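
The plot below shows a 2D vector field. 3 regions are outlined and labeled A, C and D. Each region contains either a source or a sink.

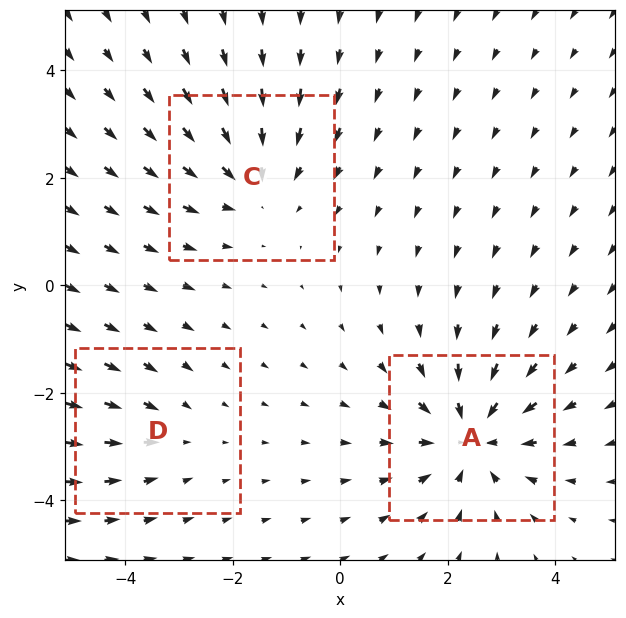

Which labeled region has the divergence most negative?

Divergence at each region's feature centre — A: about -4, C: about -3, D: about -2. Region A is most negative.

A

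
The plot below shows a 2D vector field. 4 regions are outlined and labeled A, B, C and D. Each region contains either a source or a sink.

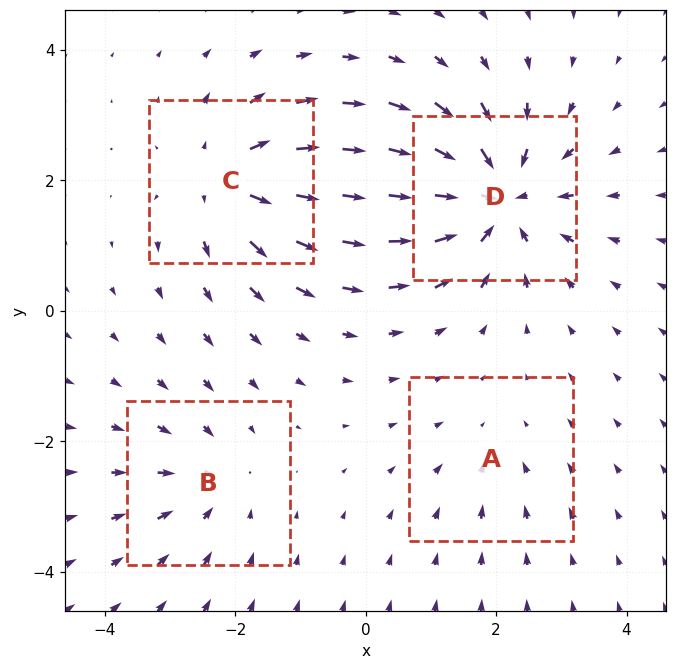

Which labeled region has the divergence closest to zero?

A

Divergence at each region's feature centre — A: about -2, B: about -4, C: about +5, D: about -7. Region A is closest to zero.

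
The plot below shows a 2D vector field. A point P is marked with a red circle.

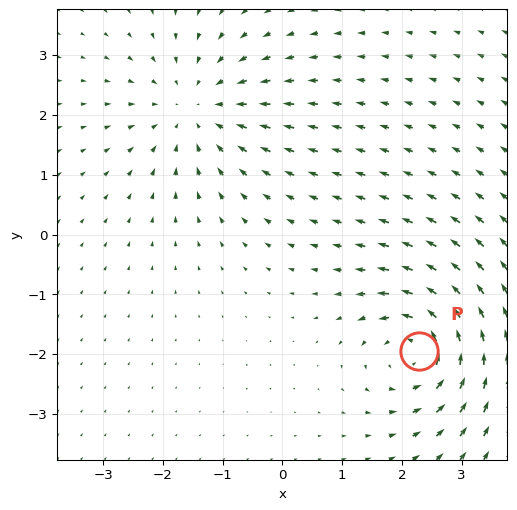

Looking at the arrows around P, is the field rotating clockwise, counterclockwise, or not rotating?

Near P at (2.3, -2.0) the arrows circulate counterclockwise. The curl (z-component) there is about +5; positive curl means counterclockwise rotation.

counterclockwise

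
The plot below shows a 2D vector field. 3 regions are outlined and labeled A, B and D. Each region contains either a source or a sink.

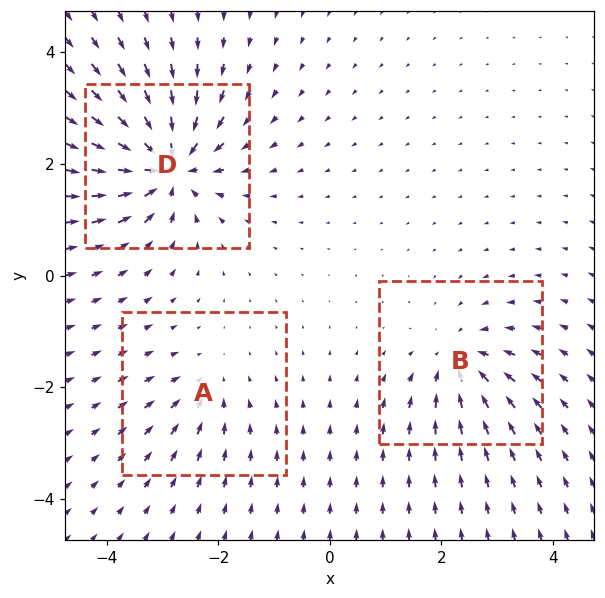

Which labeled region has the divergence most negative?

D

Divergence at each region's feature centre — A: about -2, B: about -4, D: about -6. Region D is most negative.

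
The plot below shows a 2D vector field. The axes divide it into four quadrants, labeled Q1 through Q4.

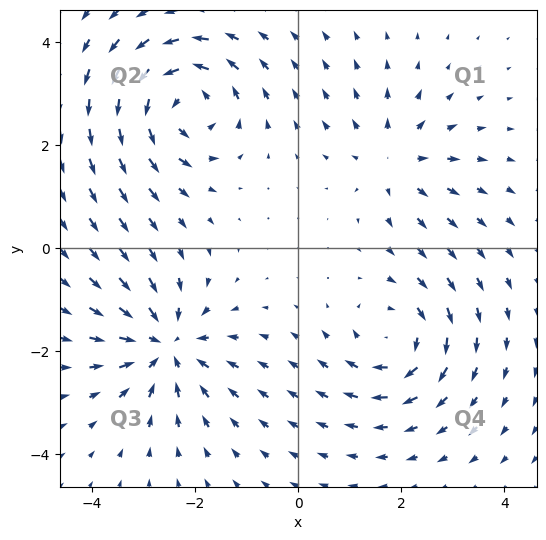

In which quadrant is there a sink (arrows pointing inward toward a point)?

The sink sits at approximately (-2.6, -1.9), which lies in quadrant Q3. The divergence there is about -5, negative as expected for a sink.

Q3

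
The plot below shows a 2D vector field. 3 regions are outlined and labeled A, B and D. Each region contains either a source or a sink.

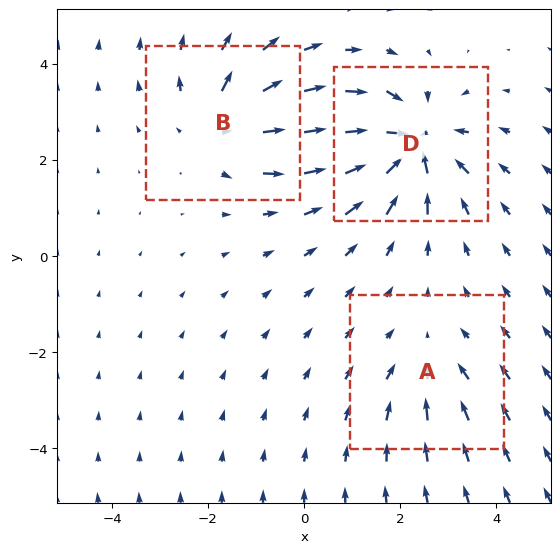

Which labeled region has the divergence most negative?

D

Divergence at each region's feature centre — A: about -2, B: about +4, D: about -6. Region D is most negative.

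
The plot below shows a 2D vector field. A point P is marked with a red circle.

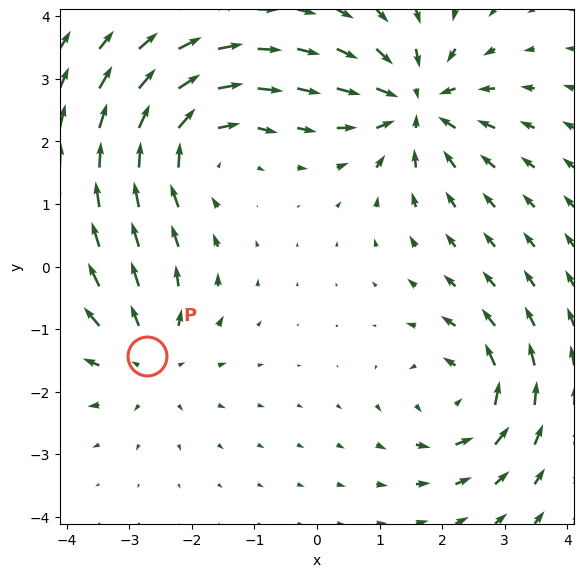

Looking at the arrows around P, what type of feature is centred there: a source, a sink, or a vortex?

source

At P (-2.7, -1.4) the arrows spread outward. Divergence about +4, curl ≈0 — positive divergence with near-zero curl is a source.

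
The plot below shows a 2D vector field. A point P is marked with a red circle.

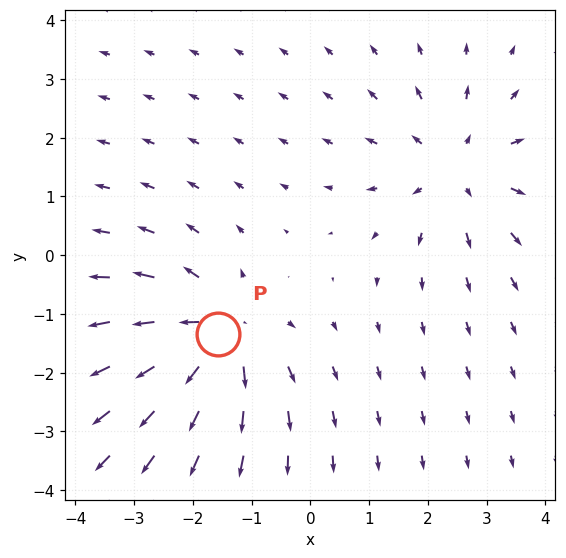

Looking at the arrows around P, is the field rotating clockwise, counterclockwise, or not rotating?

not rotating

Near P at (-1.6, -1.3) the arrows show no circulation. The curl there is ≈0.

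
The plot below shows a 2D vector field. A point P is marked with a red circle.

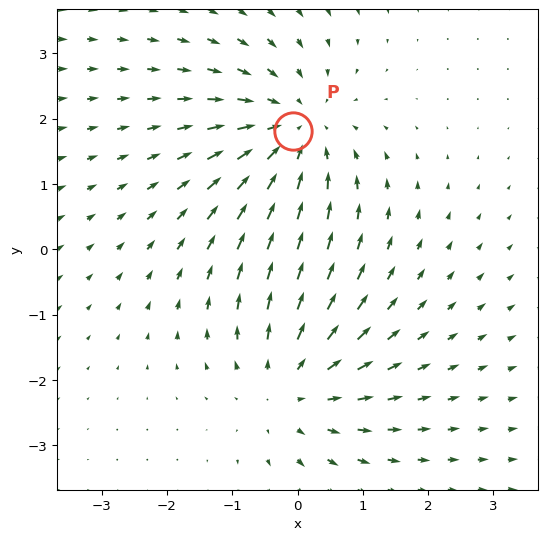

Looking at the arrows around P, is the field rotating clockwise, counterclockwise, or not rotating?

not rotating

Near P at (-0.1, 1.8) the arrows show no circulation. The curl there is ≈0.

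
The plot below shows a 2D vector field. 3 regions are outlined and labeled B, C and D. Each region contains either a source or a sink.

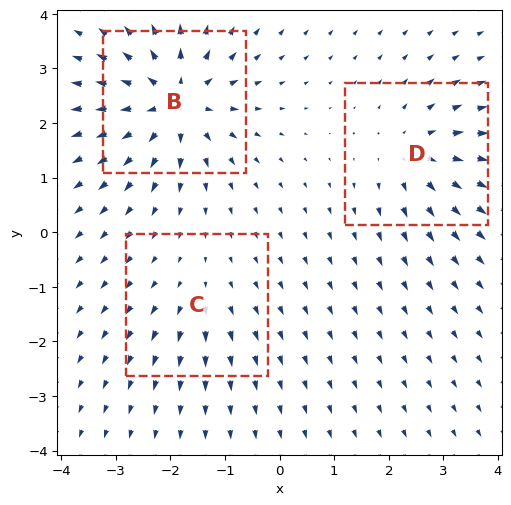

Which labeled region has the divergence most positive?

Divergence at each region's feature centre — B: about +6, C: about +2, D: about +4. Region B is most positive.

B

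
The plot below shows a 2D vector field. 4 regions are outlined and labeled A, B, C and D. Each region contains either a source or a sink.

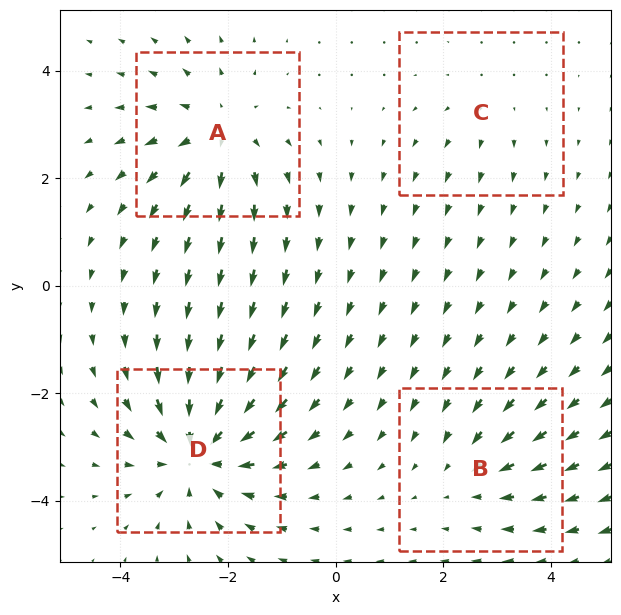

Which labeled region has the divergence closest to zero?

Divergence at each region's feature centre — A: about +5, B: about -3, C: about +2, D: about -6. Region C is closest to zero.

C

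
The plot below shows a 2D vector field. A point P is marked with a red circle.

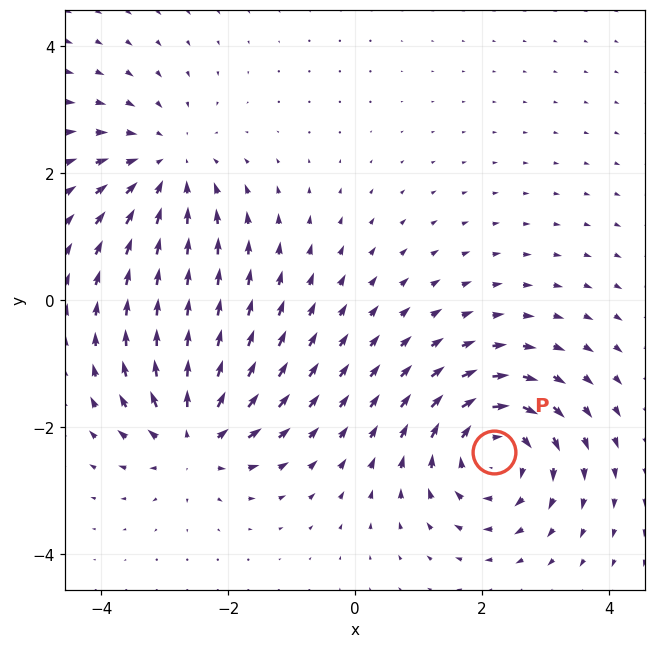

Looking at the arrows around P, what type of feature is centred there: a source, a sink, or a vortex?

vortex

At P (2.2, -2.4) the arrows circulate clockwise. Divergence ≈0, curl about -6 — near-zero divergence with nonzero curl is a vortex.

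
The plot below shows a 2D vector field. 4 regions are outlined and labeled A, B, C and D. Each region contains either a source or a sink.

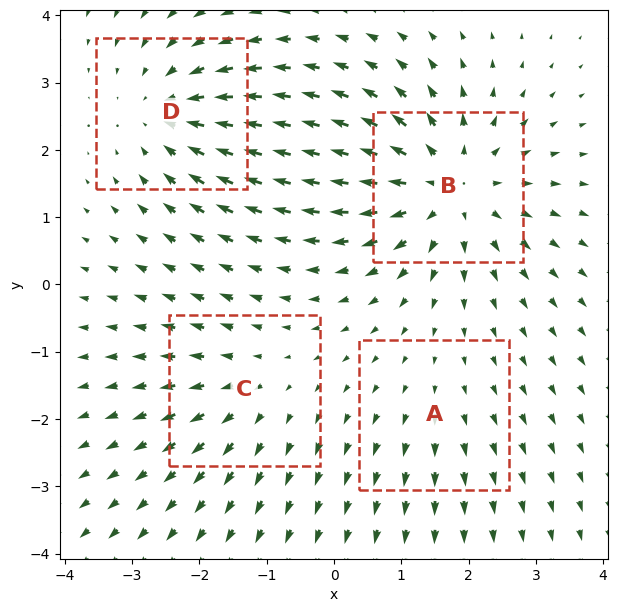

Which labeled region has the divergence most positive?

B

Divergence at each region's feature centre — A: about +2, B: about +6, C: about +3, D: about -4. Region B is most positive.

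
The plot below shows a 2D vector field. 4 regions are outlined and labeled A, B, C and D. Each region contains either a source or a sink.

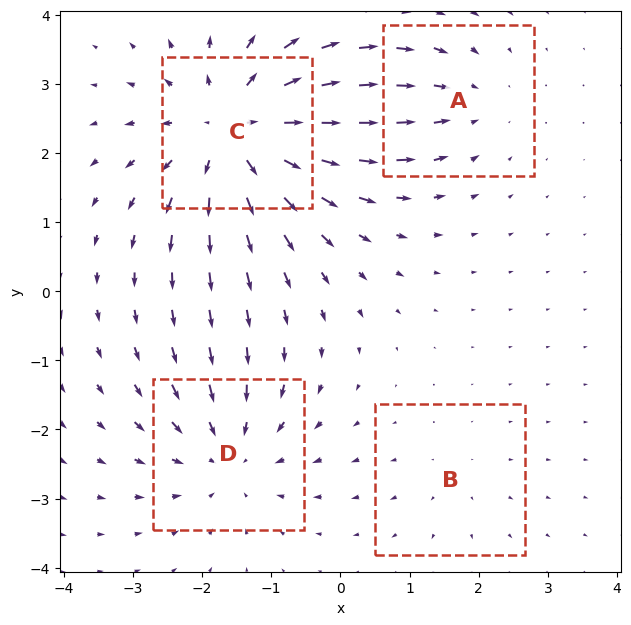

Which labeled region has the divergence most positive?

C

Divergence at each region's feature centre — A: about -3, B: about +2, C: about +6, D: about -4. Region C is most positive.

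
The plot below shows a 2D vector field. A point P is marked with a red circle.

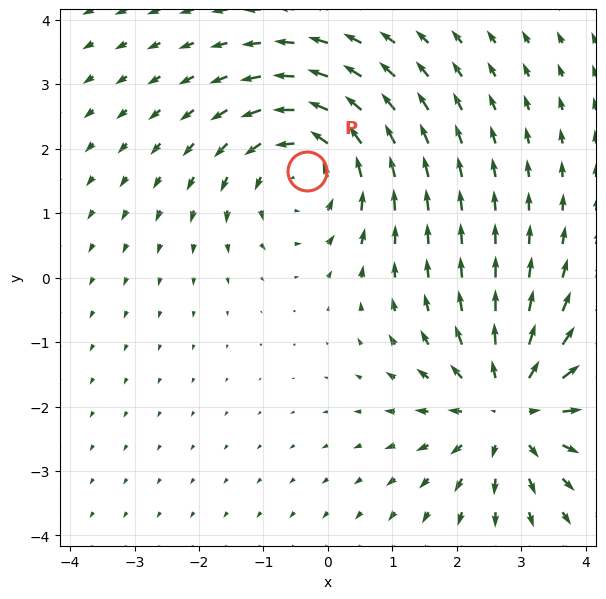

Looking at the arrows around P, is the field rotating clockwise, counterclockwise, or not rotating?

Near P at (-0.3, 1.6) the arrows circulate counterclockwise. The curl (z-component) there is about +4; positive curl means counterclockwise rotation.

counterclockwise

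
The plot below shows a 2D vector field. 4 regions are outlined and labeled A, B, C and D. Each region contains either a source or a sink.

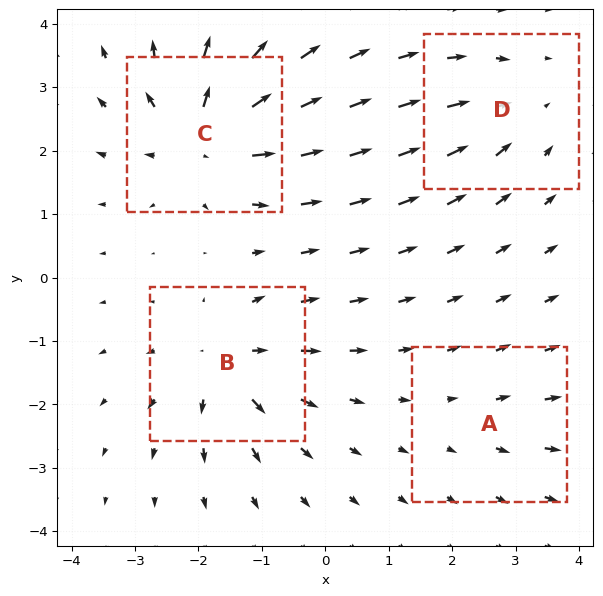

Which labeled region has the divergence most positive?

Divergence at each region's feature centre — A: about +2, B: about +6, C: about +8, D: about -4. Region C is most positive.

C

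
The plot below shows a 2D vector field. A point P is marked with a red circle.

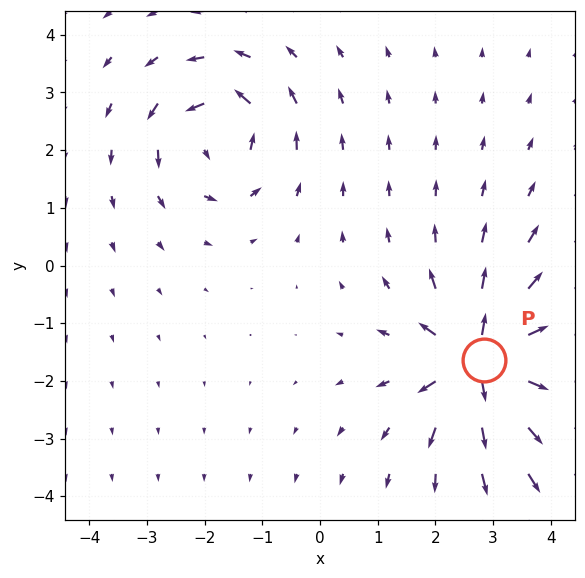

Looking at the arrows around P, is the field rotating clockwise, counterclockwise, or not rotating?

not rotating

Near P at (2.8, -1.6) the arrows show no circulation. The curl there is ≈0.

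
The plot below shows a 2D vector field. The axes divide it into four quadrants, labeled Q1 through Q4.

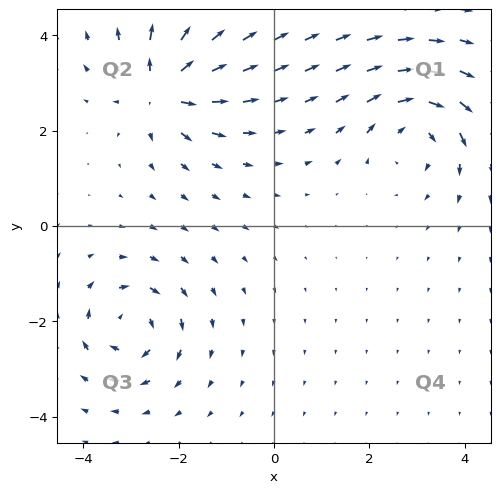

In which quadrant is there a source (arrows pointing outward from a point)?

Q2

The source sits at approximately (-2.3, 2.9), which lies in quadrant Q2. The divergence there is about +7, positive as expected for a source.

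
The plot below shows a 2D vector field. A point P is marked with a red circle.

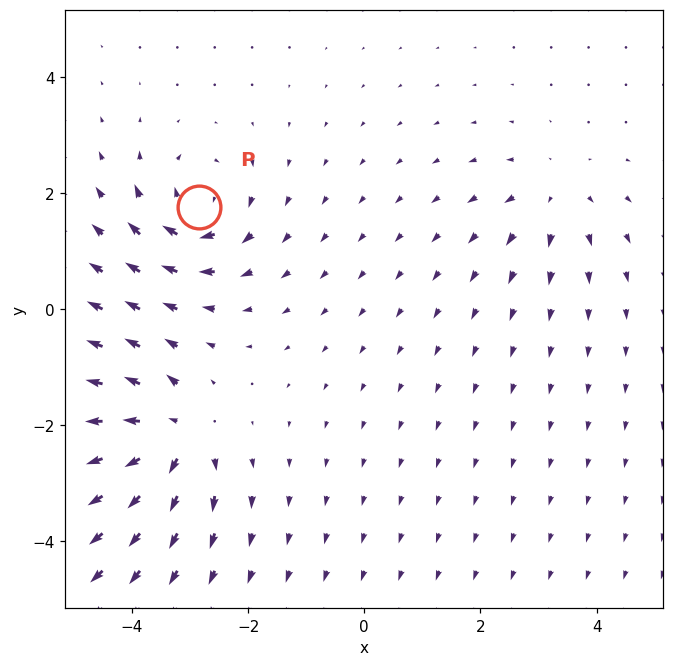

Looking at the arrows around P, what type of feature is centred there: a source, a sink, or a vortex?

At P (-2.9, 1.8) the arrows circulate clockwise. Divergence ≈0, curl about -6 — near-zero divergence with nonzero curl is a vortex.

vortex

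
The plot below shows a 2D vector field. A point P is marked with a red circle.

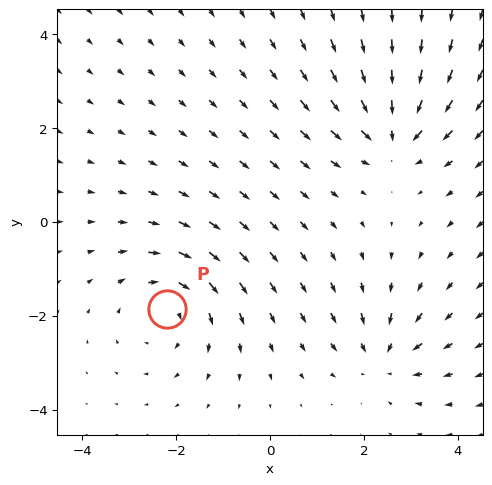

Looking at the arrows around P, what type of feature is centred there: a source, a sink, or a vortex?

At P (-2.2, -1.9) the arrows circulate clockwise. Divergence ≈0, curl about -4 — near-zero divergence with nonzero curl is a vortex.

vortex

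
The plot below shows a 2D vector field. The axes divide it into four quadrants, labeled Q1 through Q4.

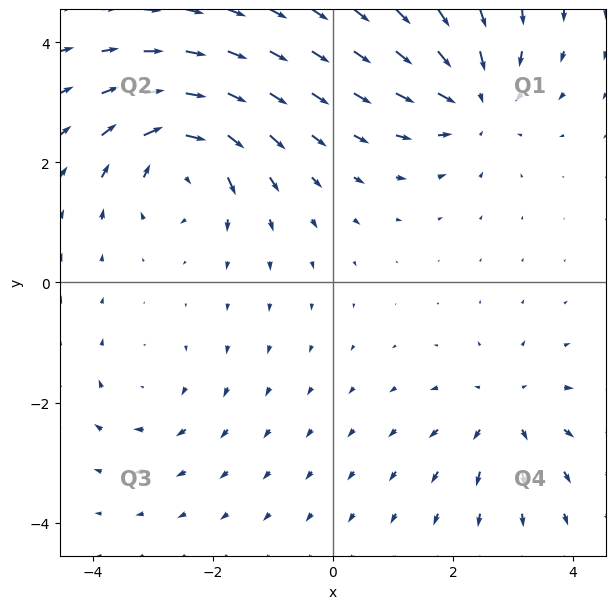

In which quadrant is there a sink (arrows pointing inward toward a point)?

The sink sits at approximately (2.3, 3.0), which lies in quadrant Q1. The divergence there is about -5, negative as expected for a sink.

Q1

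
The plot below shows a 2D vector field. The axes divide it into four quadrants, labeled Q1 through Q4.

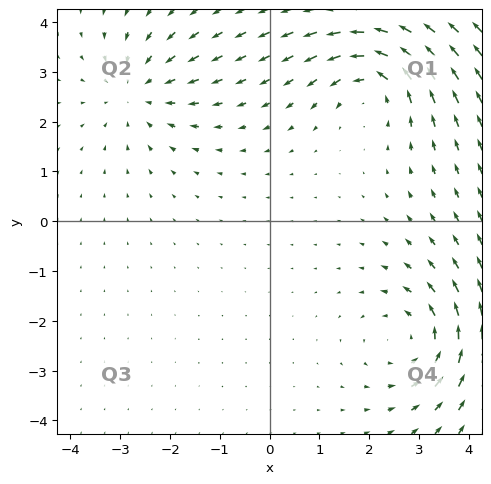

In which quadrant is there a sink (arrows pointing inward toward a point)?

Q2

The sink sits at approximately (-2.6, 2.6), which lies in quadrant Q2. The divergence there is about -3, negative as expected for a sink.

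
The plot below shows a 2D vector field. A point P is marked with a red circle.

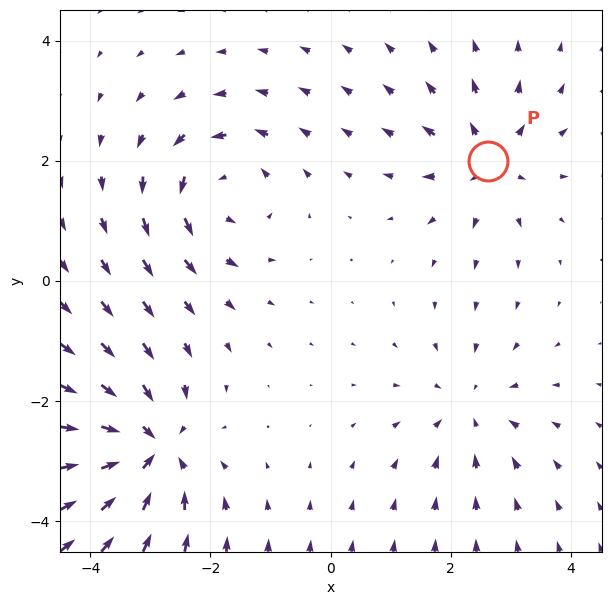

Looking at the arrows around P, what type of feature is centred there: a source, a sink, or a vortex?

source

At P (2.6, 2.0) the arrows spread outward. Divergence about +4, curl ≈0 — positive divergence with near-zero curl is a source.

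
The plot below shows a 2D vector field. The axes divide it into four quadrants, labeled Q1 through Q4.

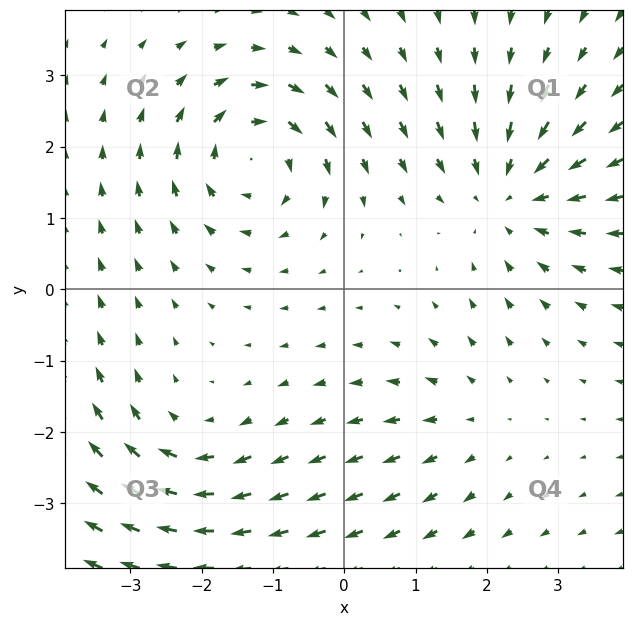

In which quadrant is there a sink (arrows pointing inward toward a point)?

Q1

The sink sits at approximately (2.3, 1.3), which lies in quadrant Q1. The divergence there is about -4, negative as expected for a sink.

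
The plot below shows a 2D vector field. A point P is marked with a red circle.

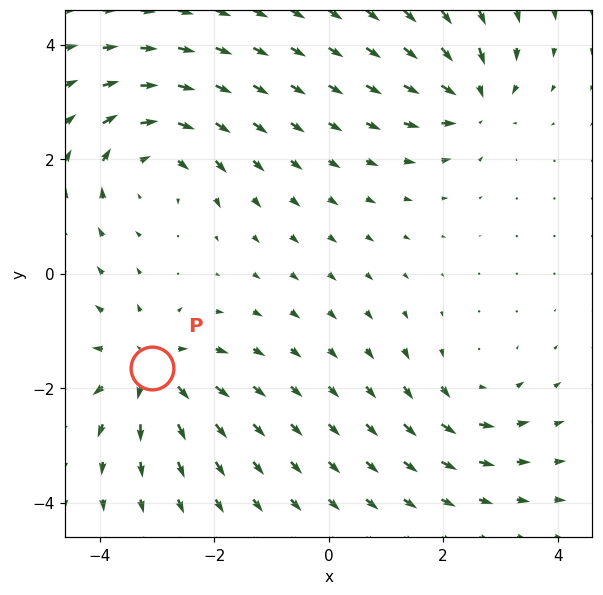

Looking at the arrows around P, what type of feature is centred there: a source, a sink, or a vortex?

At P (-3.1, -1.7) the arrows spread outward. Divergence about +5, curl ≈0 — positive divergence with near-zero curl is a source.

source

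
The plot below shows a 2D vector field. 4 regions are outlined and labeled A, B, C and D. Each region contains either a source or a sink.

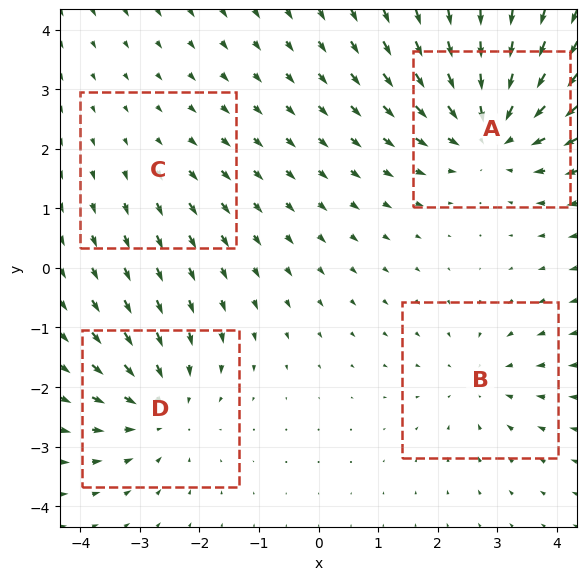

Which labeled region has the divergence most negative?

Divergence at each region's feature centre — A: about -6, B: about -3, C: about +2, D: about -4. Region A is most negative.

A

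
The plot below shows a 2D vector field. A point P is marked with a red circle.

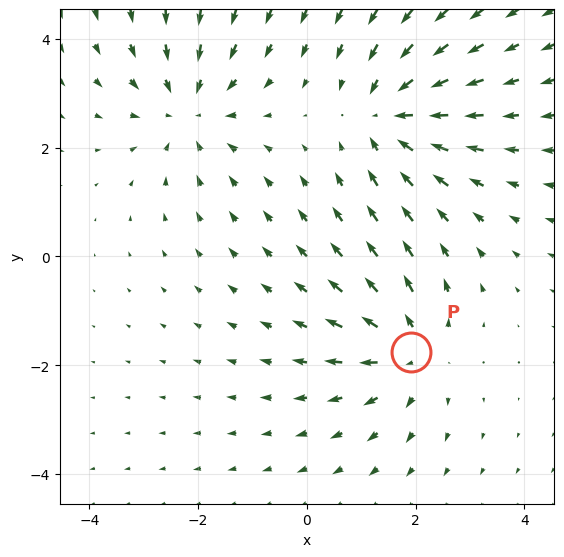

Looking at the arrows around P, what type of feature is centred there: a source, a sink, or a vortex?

At P (1.9, -1.7) the arrows spread outward. Divergence about +4, curl ≈0 — positive divergence with near-zero curl is a source.

source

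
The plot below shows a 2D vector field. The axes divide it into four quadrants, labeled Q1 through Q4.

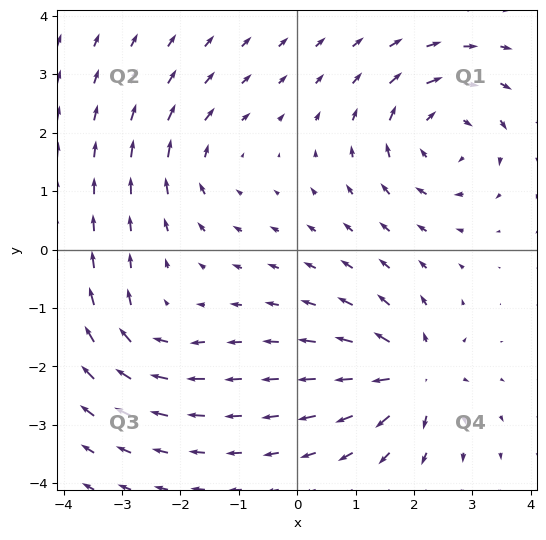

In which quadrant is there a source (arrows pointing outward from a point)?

Q4

The source sits at approximately (2.0, -2.1), which lies in quadrant Q4. The divergence there is about +7, positive as expected for a source.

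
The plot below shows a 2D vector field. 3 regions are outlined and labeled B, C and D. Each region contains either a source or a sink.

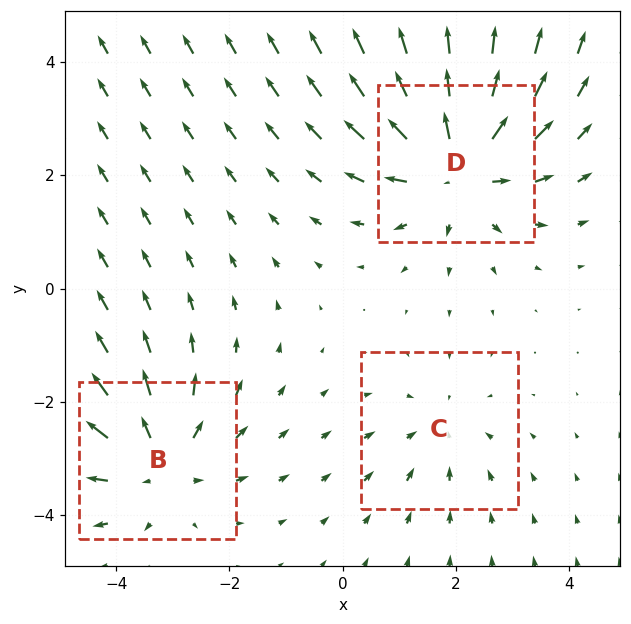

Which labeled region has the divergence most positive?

D

Divergence at each region's feature centre — B: about +4, C: about -2, D: about +5. Region D is most positive.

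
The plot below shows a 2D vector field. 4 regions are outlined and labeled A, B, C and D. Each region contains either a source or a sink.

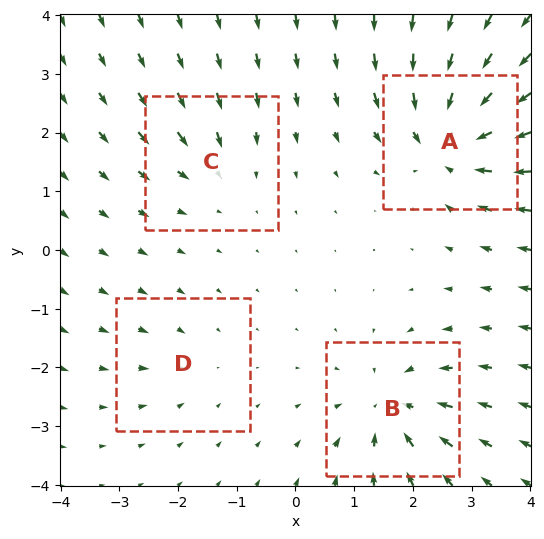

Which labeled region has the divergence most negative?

A

Divergence at each region's feature centre — A: about -8, B: about -6, C: about -4, D: about -3. Region A is most negative.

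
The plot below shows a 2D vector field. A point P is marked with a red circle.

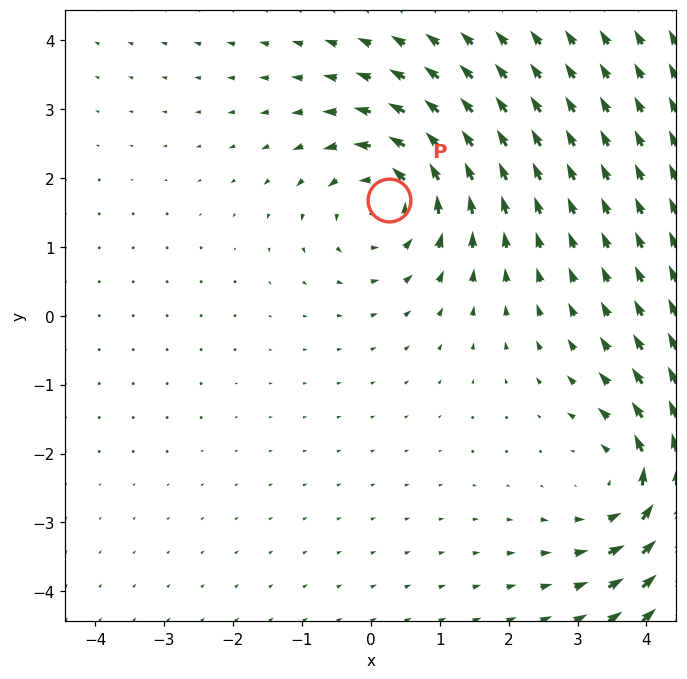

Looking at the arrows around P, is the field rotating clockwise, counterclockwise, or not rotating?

counterclockwise

Near P at (0.3, 1.7) the arrows circulate counterclockwise. The curl (z-component) there is about +4; positive curl means counterclockwise rotation.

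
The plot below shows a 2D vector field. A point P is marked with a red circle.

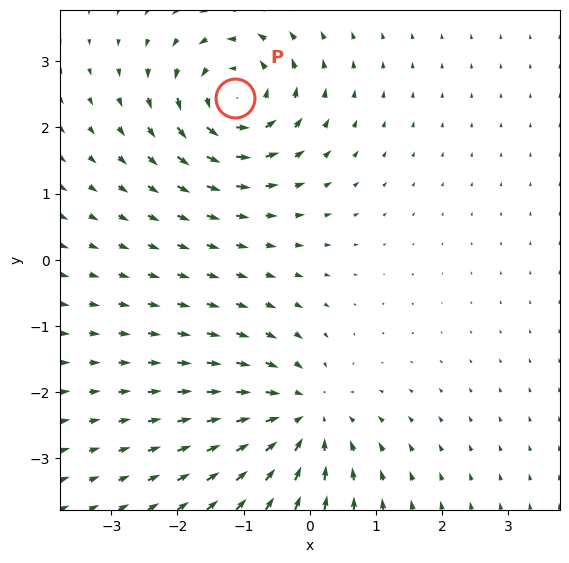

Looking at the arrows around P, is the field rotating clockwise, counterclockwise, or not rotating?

Near P at (-1.1, 2.5) the arrows circulate counterclockwise. The curl (z-component) there is about +4; positive curl means counterclockwise rotation.

counterclockwise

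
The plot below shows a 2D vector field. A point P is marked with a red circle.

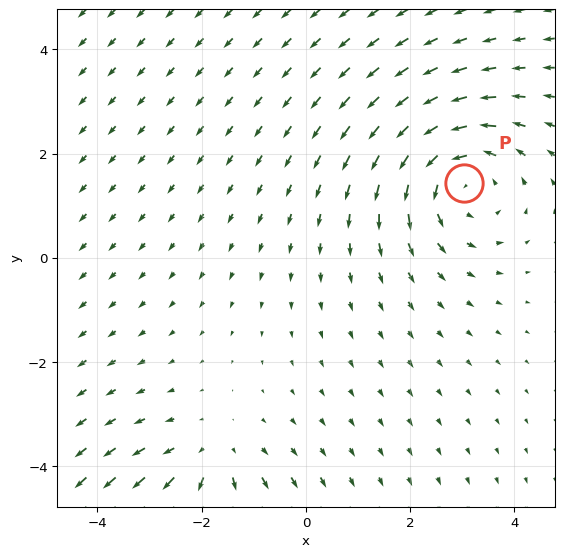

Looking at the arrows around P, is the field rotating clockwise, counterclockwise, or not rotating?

counterclockwise

Near P at (3.0, 1.4) the arrows circulate counterclockwise. The curl (z-component) there is about +3; positive curl means counterclockwise rotation.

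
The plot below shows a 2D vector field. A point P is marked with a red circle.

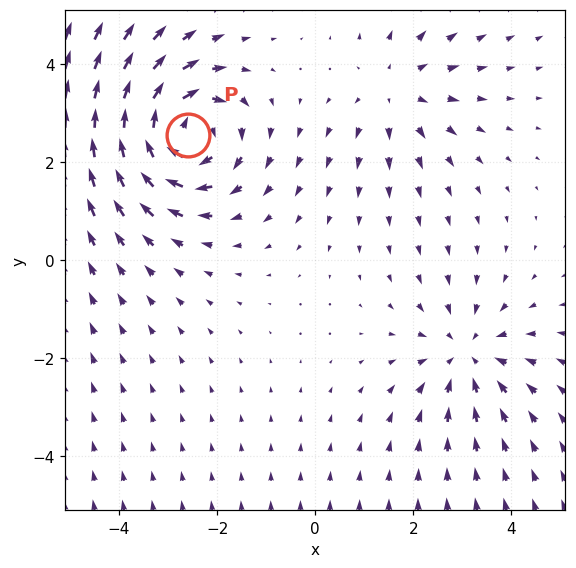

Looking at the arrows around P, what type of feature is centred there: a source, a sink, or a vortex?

At P (-2.6, 2.6) the arrows circulate clockwise. Divergence ≈0, curl about -5 — near-zero divergence with nonzero curl is a vortex.

vortex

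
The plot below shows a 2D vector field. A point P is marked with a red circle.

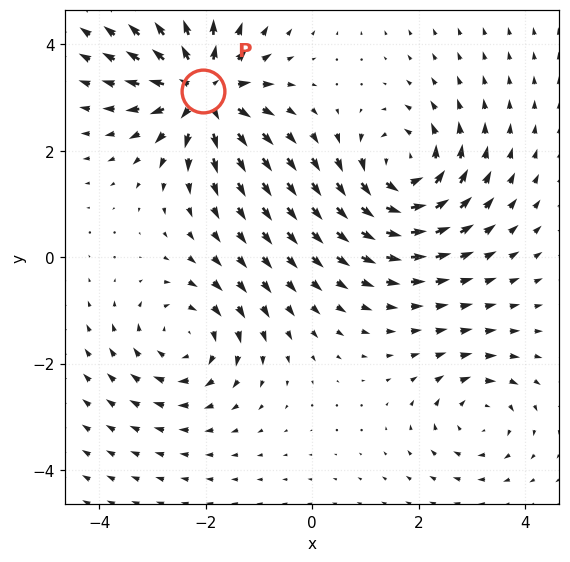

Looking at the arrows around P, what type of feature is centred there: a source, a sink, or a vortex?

source

At P (-2.1, 3.1) the arrows spread outward. Divergence about +7, curl ≈0 — positive divergence with near-zero curl is a source.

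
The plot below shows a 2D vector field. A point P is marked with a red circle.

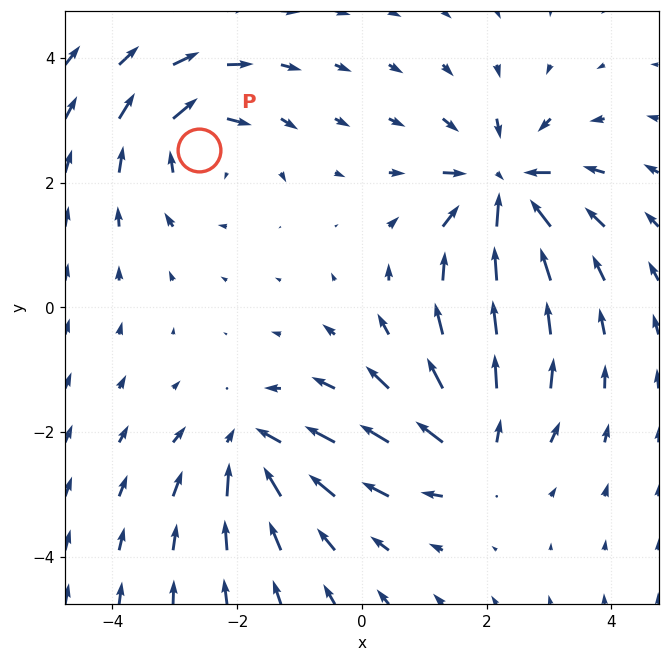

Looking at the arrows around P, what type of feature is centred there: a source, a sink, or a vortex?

At P (-2.6, 2.5) the arrows circulate clockwise. Divergence ≈0, curl about -5 — near-zero divergence with nonzero curl is a vortex.

vortex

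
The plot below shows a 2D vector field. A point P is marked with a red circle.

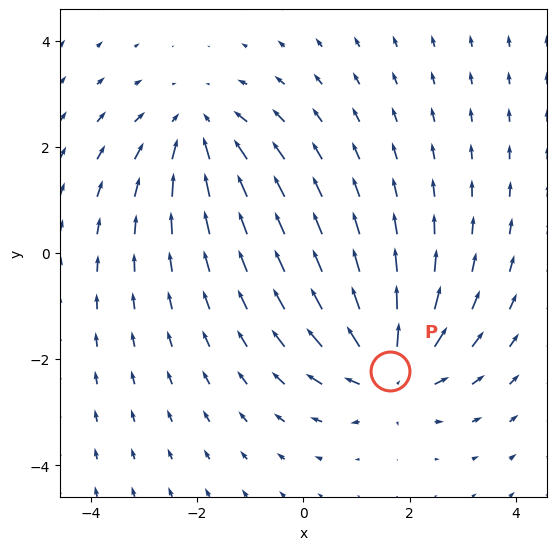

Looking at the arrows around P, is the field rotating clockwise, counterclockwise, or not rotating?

not rotating

Near P at (1.6, -2.2) the arrows show no circulation. The curl there is ≈0.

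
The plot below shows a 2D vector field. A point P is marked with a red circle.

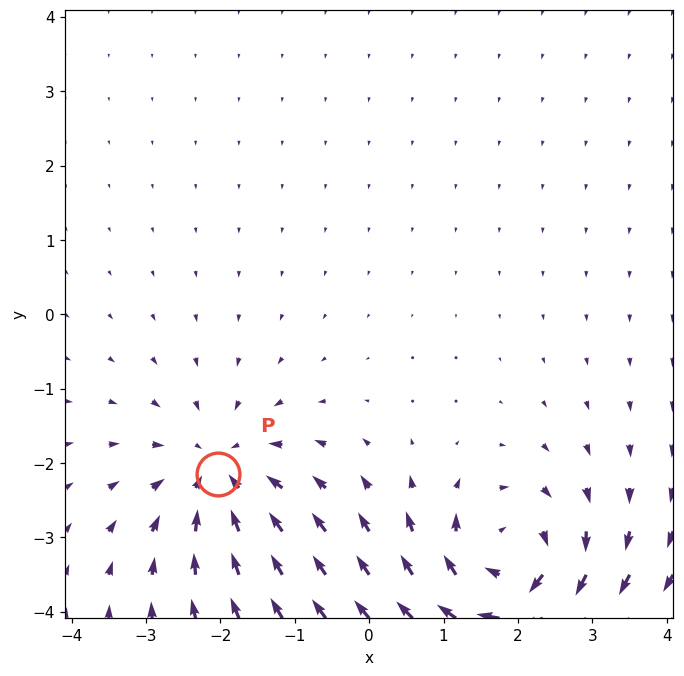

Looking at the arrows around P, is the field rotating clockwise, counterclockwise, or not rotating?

not rotating

Near P at (-2.0, -2.1) the arrows show no circulation. The curl there is ≈0.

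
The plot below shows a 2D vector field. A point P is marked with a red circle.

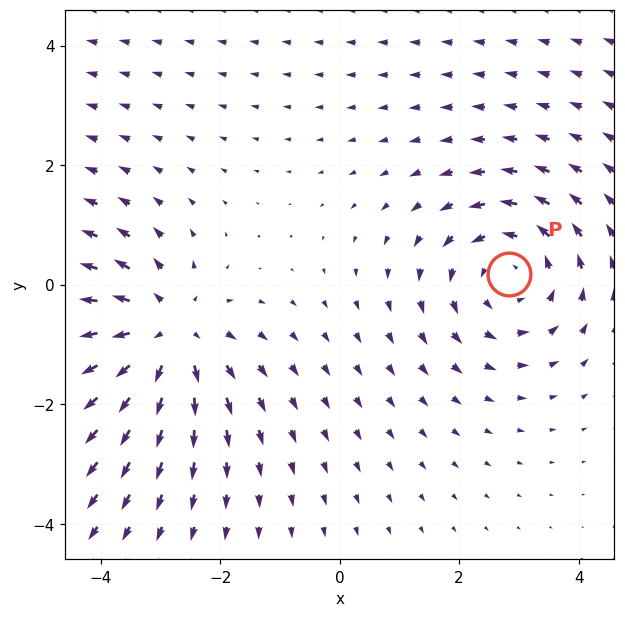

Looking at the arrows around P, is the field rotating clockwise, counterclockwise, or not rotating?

counterclockwise

Near P at (2.8, 0.2) the arrows circulate counterclockwise. The curl (z-component) there is about +3; positive curl means counterclockwise rotation.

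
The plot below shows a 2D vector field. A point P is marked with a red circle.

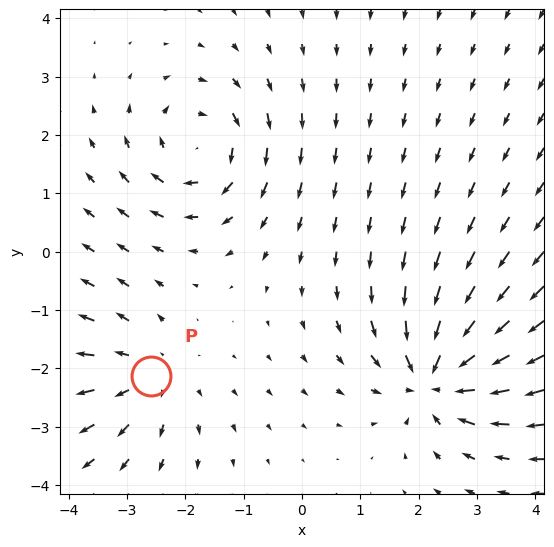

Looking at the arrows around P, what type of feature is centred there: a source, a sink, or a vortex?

source

At P (-2.6, -2.1) the arrows spread outward. Divergence about +3, curl ≈0 — positive divergence with near-zero curl is a source.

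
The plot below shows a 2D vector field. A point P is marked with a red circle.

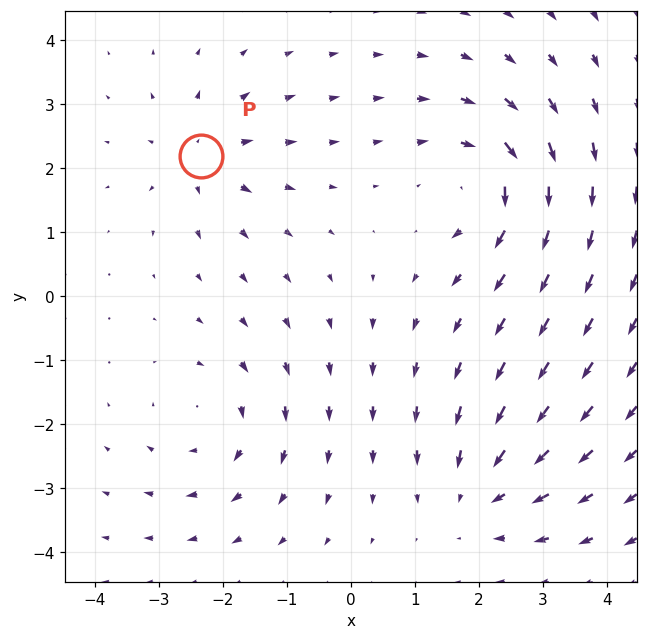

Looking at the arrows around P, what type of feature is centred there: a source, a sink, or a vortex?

source

At P (-2.3, 2.2) the arrows spread outward. Divergence about +4, curl ≈0 — positive divergence with near-zero curl is a source.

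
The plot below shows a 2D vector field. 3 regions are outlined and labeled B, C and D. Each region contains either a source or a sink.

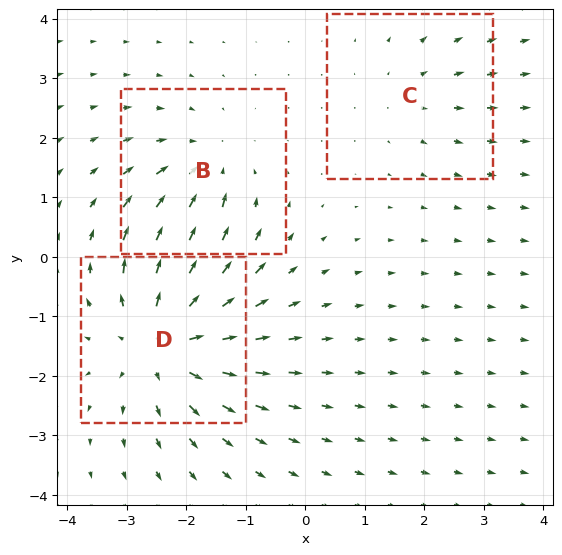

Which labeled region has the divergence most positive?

D

Divergence at each region's feature centre — B: about -3, C: about +2, D: about +4. Region D is most positive.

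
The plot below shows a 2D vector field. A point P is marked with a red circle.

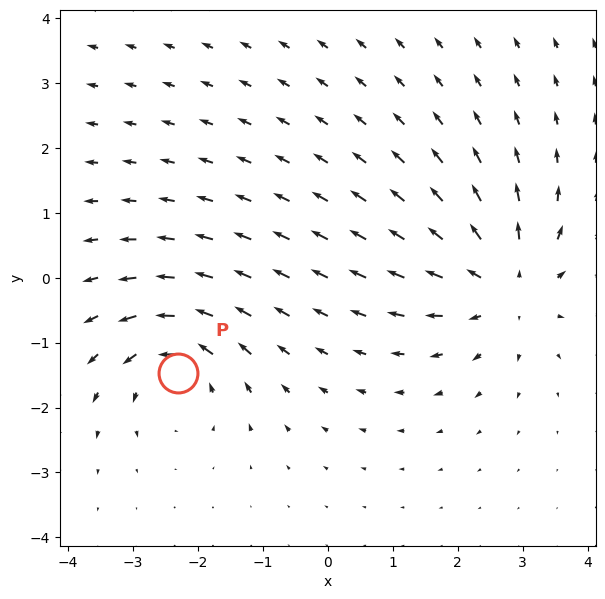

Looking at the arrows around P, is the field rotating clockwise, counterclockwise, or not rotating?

Near P at (-2.3, -1.5) the arrows circulate counterclockwise. The curl (z-component) there is about +5; positive curl means counterclockwise rotation.

counterclockwise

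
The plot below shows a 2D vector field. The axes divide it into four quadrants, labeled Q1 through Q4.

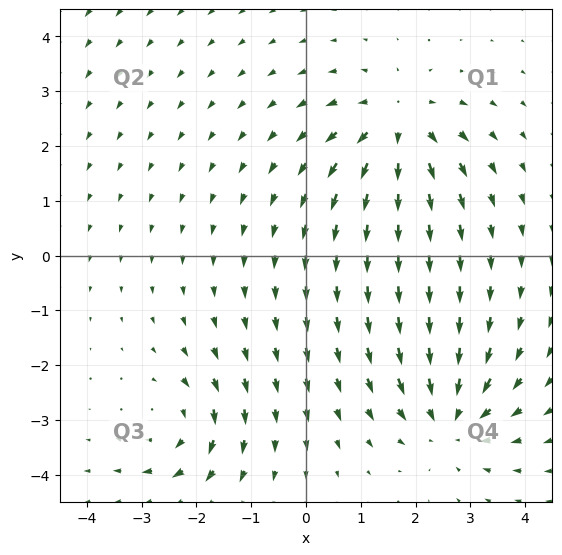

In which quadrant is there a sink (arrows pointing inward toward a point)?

The sink sits at approximately (2.7, -3.0), which lies in quadrant Q4. The divergence there is about -4, negative as expected for a sink.

Q4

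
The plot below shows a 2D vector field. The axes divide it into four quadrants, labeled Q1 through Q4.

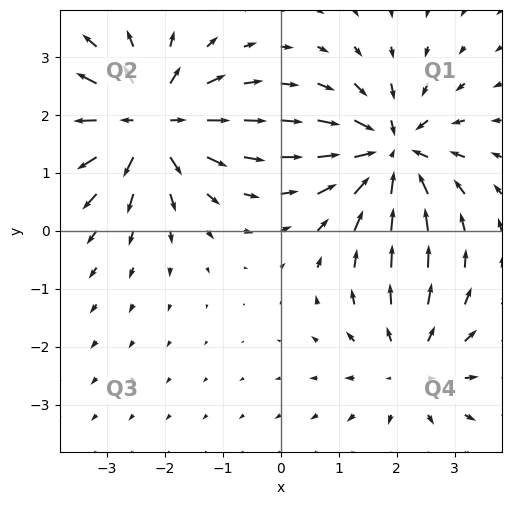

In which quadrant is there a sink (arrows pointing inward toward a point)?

Q1

The sink sits at approximately (1.9, 1.4), which lies in quadrant Q1. The divergence there is about -5, negative as expected for a sink.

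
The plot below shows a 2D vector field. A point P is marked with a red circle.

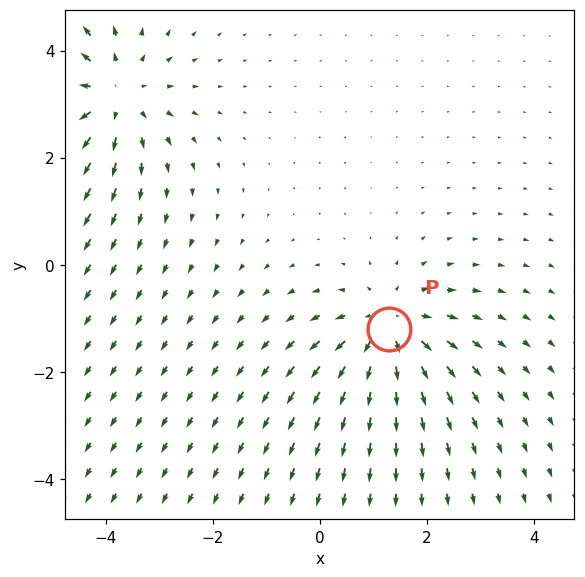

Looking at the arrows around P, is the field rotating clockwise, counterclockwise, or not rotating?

not rotating

Near P at (1.3, -1.2) the arrows show no circulation. The curl there is ≈0.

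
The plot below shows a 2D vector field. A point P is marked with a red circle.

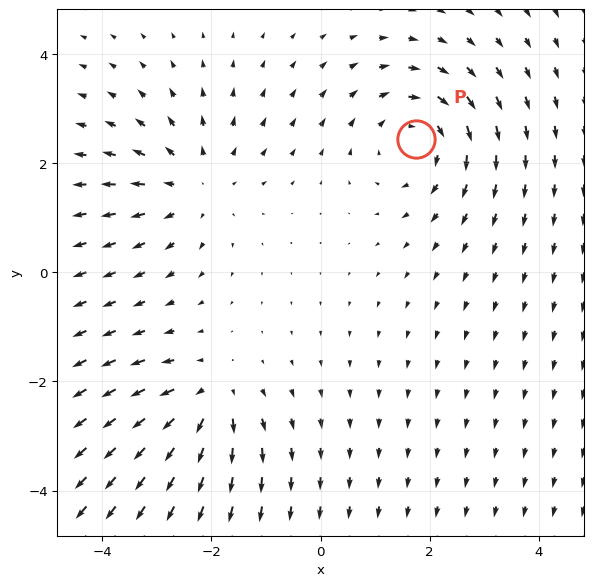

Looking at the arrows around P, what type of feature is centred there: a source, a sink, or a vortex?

vortex

At P (1.8, 2.4) the arrows circulate clockwise. Divergence ≈0, curl about -3 — near-zero divergence with nonzero curl is a vortex.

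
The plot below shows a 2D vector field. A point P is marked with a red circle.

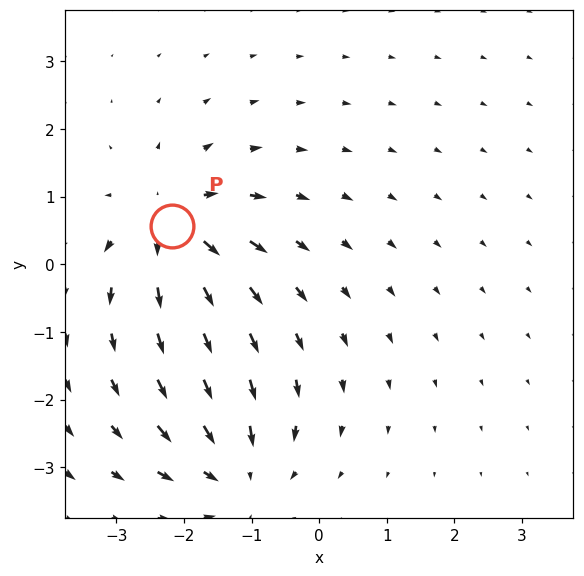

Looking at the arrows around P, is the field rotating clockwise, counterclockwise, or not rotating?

Near P at (-2.2, 0.6) the arrows show no circulation. The curl there is ≈0.

not rotating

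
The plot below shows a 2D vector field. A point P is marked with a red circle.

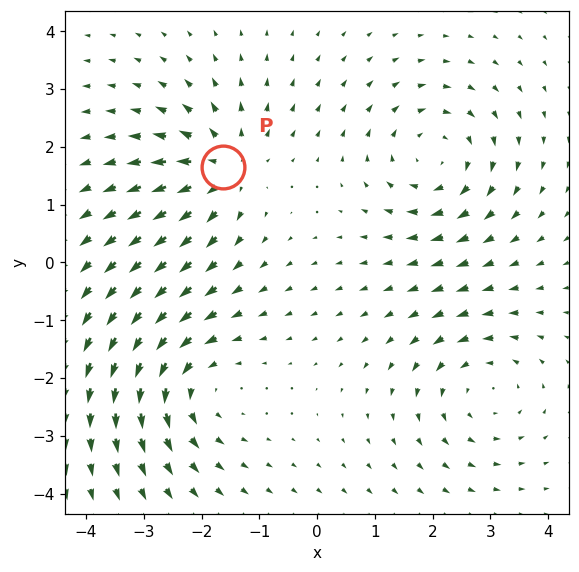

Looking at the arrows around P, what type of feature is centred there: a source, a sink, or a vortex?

At P (-1.6, 1.6) the arrows spread outward. Divergence about +5, curl ≈0 — positive divergence with near-zero curl is a source.

source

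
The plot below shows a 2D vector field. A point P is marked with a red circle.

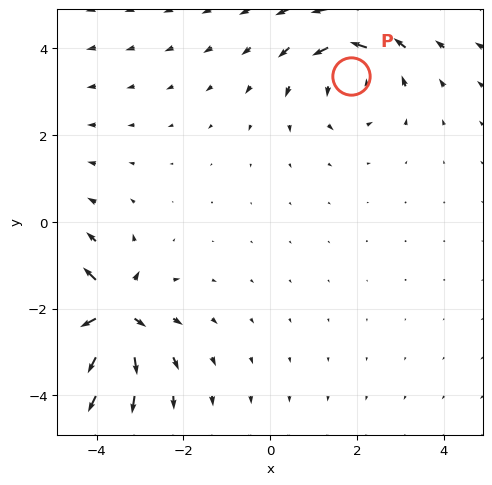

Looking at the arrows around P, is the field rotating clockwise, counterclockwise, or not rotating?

Near P at (1.9, 3.4) the arrows circulate counterclockwise. The curl (z-component) there is about +3; positive curl means counterclockwise rotation.

counterclockwise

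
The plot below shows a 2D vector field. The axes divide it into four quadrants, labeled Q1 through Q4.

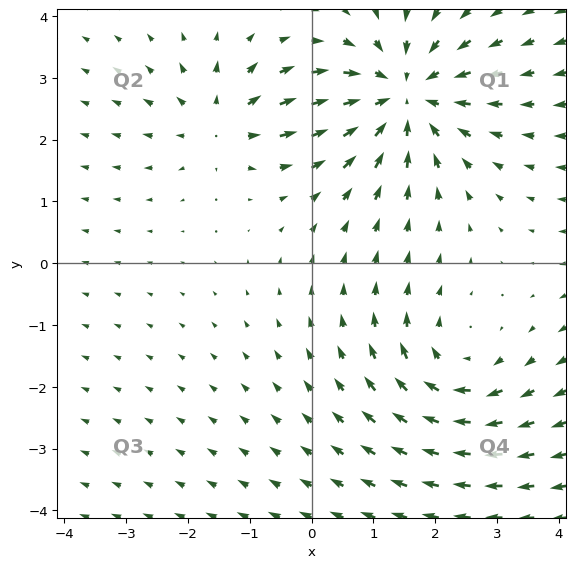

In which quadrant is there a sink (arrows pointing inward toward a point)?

Q1

The sink sits at approximately (1.5, 2.7), which lies in quadrant Q1. The divergence there is about -4, negative as expected for a sink.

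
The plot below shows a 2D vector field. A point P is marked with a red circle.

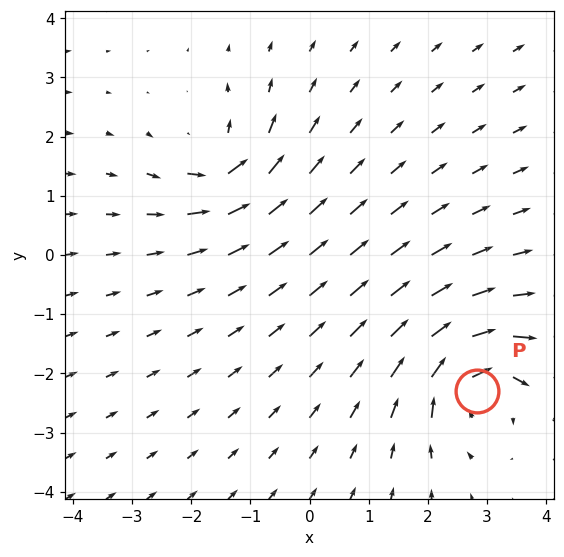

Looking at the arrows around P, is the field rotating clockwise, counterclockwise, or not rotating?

Near P at (2.8, -2.3) the arrows circulate clockwise. The curl (z-component) there is about -5; negative curl means clockwise rotation.

clockwise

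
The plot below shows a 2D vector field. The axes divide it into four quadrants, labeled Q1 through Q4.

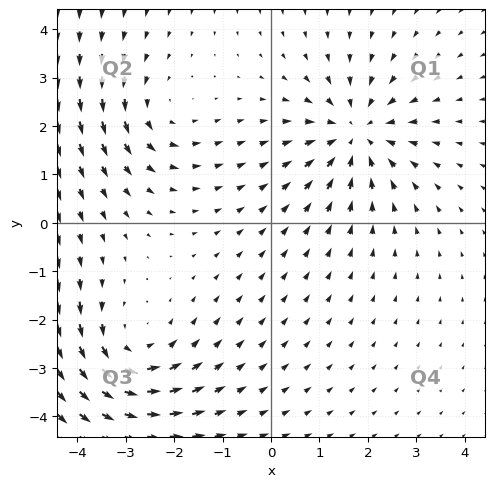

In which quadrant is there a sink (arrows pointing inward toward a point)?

Q1

The sink sits at approximately (1.8, 1.8), which lies in quadrant Q1. The divergence there is about -4, negative as expected for a sink.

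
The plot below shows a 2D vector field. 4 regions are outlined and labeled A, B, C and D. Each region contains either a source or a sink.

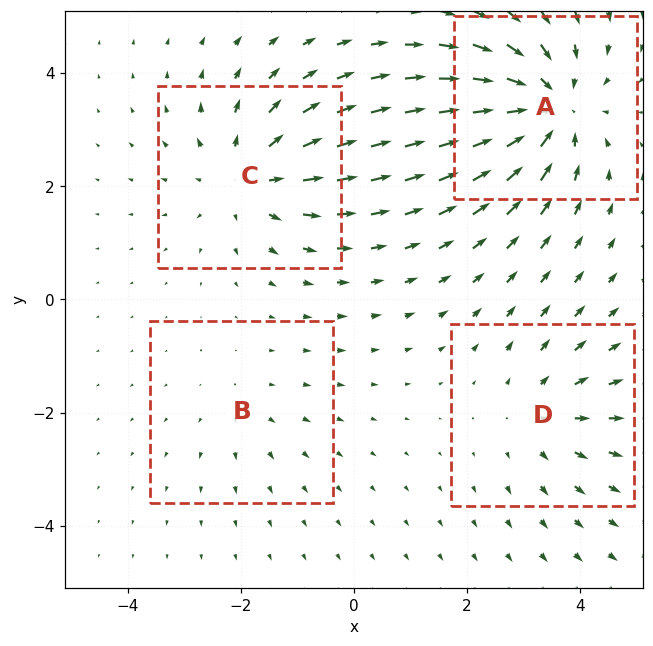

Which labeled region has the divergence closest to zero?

Divergence at each region's feature centre — A: about -6, B: about +2, C: about +4, D: about +3. Region B is closest to zero.

B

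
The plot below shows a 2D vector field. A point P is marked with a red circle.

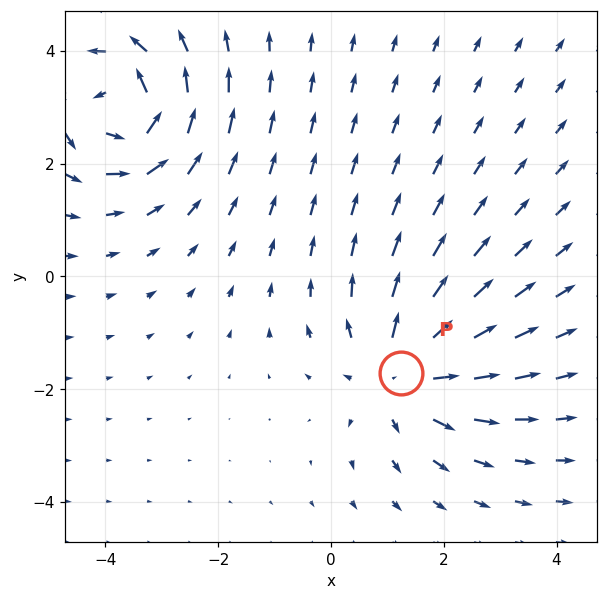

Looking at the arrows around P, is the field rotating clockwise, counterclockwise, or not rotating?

not rotating

Near P at (1.2, -1.7) the arrows show no circulation. The curl there is ≈0.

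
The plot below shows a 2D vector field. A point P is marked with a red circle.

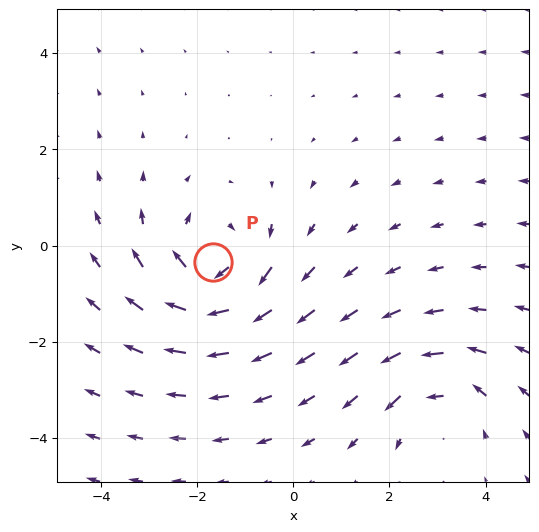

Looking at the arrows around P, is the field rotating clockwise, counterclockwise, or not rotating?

clockwise

Near P at (-1.7, -0.3) the arrows circulate clockwise. The curl (z-component) there is about -5; negative curl means clockwise rotation.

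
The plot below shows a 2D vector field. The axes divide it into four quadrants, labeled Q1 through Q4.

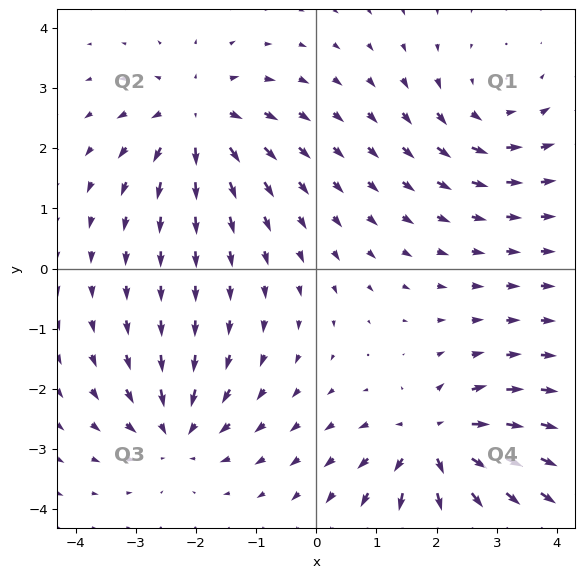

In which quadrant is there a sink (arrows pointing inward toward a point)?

Q3

The sink sits at approximately (-2.3, -2.7), which lies in quadrant Q3. The divergence there is about -5, negative as expected for a sink.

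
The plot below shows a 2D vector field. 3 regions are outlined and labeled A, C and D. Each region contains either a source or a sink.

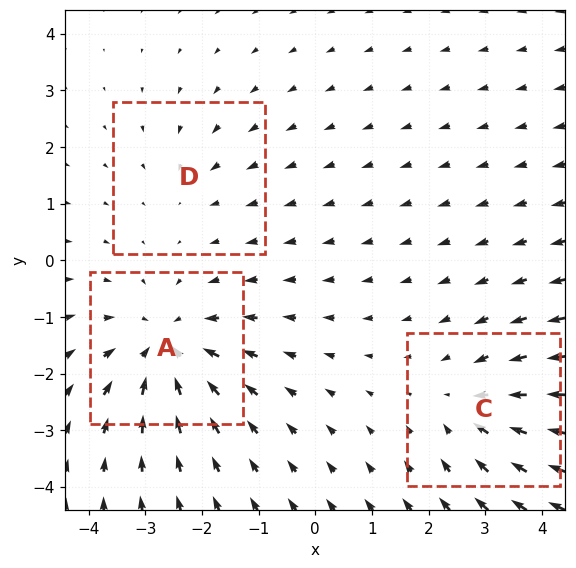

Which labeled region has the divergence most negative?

Divergence at each region's feature centre — A: about -4, C: about -3, D: about -2. Region A is most negative.

A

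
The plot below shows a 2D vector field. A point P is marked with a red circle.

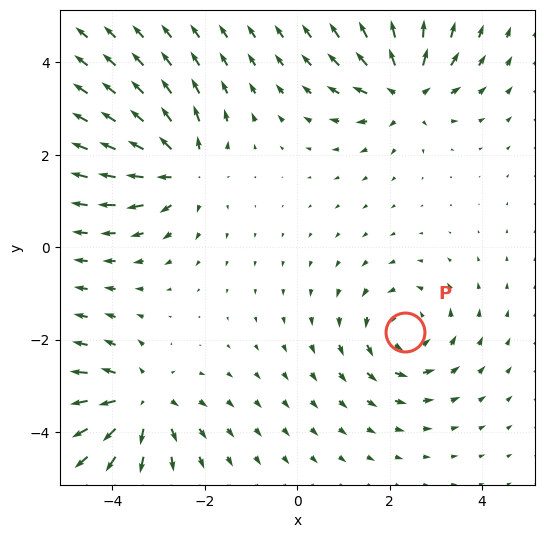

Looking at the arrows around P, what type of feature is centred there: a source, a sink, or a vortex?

At P (2.3, -1.8) the arrows circulate counterclockwise. Divergence ≈0, curl about +4 — near-zero divergence with nonzero curl is a vortex.

vortex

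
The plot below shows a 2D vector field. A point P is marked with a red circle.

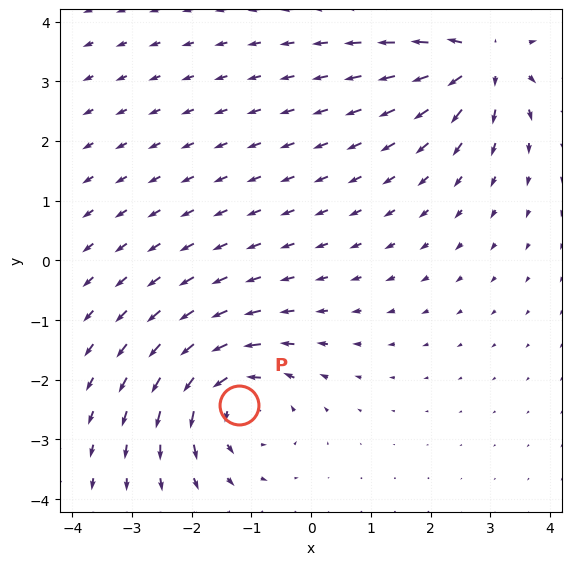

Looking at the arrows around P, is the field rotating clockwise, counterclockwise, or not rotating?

Near P at (-1.2, -2.4) the arrows circulate counterclockwise. The curl (z-component) there is about +5; positive curl means counterclockwise rotation.

counterclockwise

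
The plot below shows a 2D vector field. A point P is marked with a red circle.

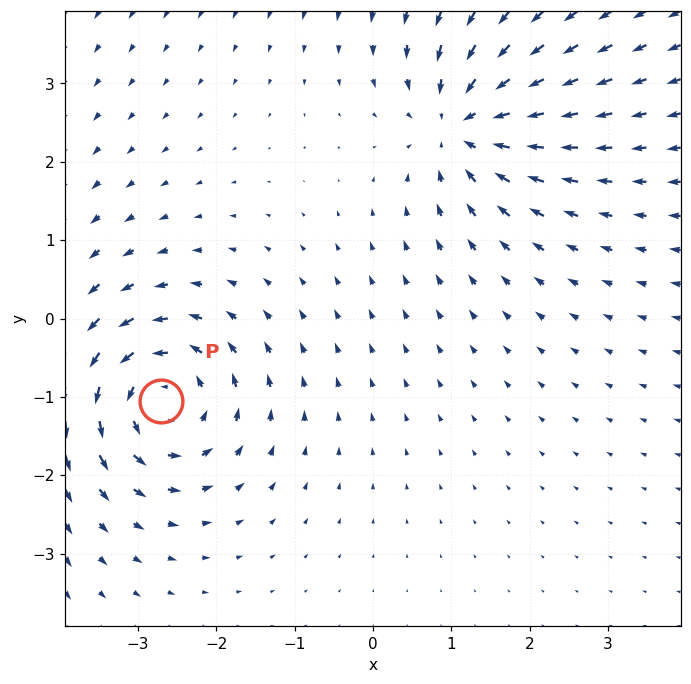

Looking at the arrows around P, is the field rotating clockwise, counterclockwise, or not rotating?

counterclockwise

Near P at (-2.7, -1.0) the arrows circulate counterclockwise. The curl (z-component) there is about +6; positive curl means counterclockwise rotation.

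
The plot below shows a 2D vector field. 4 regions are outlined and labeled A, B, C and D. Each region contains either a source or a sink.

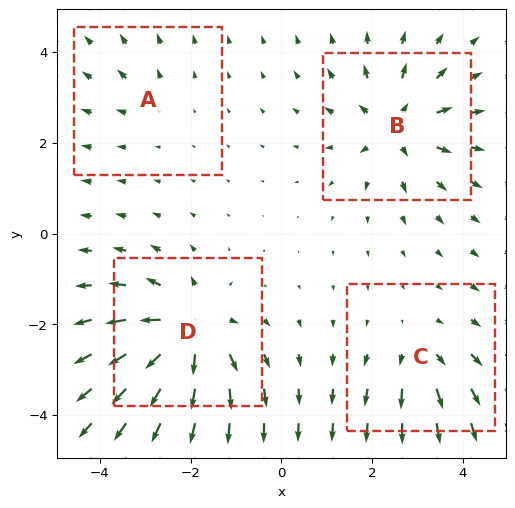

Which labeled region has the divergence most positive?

D

Divergence at each region's feature centre — A: about +2, B: about +6, C: about +3, D: about +7. Region D is most positive.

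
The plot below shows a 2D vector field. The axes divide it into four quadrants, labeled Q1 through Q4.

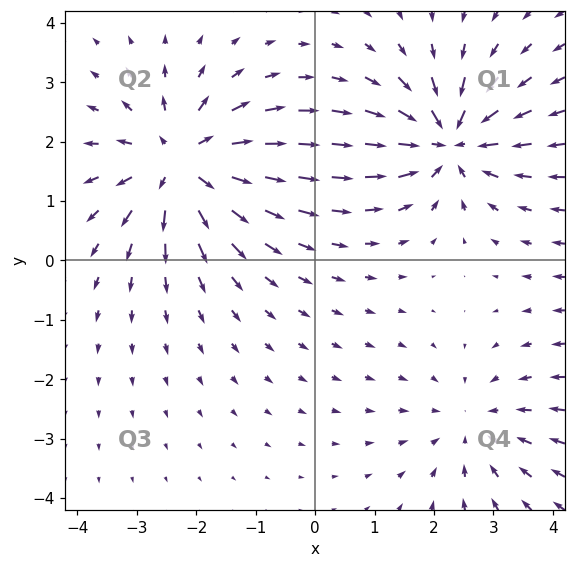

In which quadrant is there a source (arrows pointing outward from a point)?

Q2

The source sits at approximately (-2.3, 1.6), which lies in quadrant Q2. The divergence there is about +6, positive as expected for a source.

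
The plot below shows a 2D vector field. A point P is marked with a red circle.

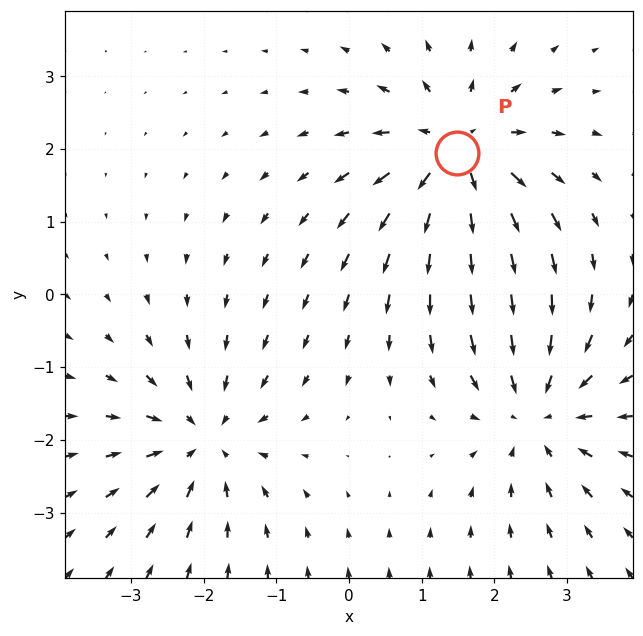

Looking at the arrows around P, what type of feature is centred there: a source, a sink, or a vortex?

source

At P (1.5, 2.0) the arrows spread outward. Divergence about +4, curl ≈0 — positive divergence with near-zero curl is a source.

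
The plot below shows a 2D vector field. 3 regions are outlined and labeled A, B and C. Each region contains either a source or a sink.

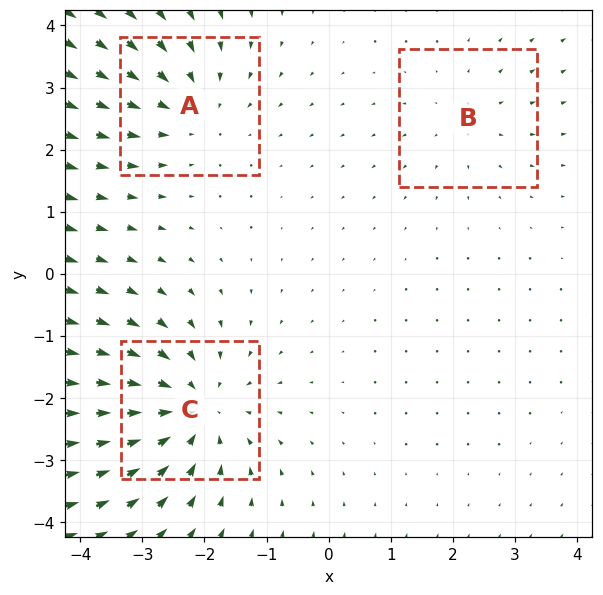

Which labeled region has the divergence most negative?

Divergence at each region's feature centre — A: about -3, B: about +2, C: about -4. Region C is most negative.

C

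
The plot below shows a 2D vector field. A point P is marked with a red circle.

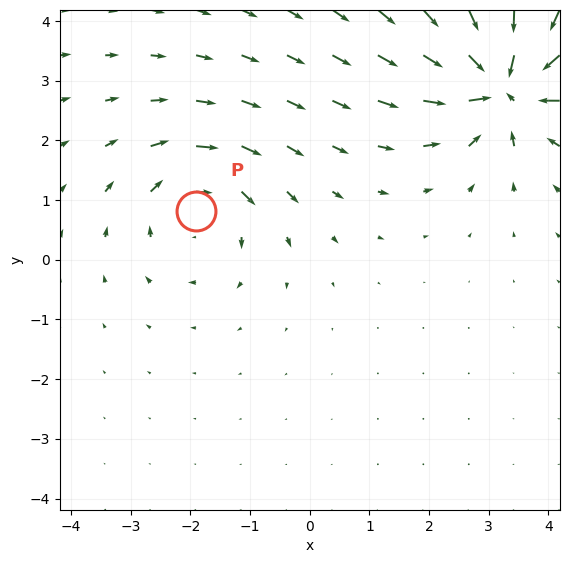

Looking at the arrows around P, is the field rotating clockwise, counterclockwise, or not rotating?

Near P at (-1.9, 0.8) the arrows circulate clockwise. The curl (z-component) there is about -4; negative curl means clockwise rotation.

clockwise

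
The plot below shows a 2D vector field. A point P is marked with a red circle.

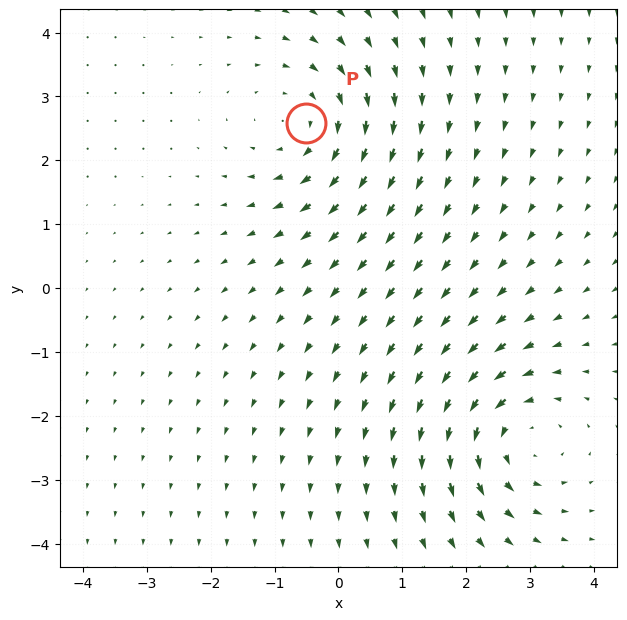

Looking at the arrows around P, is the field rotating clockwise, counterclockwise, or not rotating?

clockwise

Near P at (-0.5, 2.6) the arrows circulate clockwise. The curl (z-component) there is about -3; negative curl means clockwise rotation.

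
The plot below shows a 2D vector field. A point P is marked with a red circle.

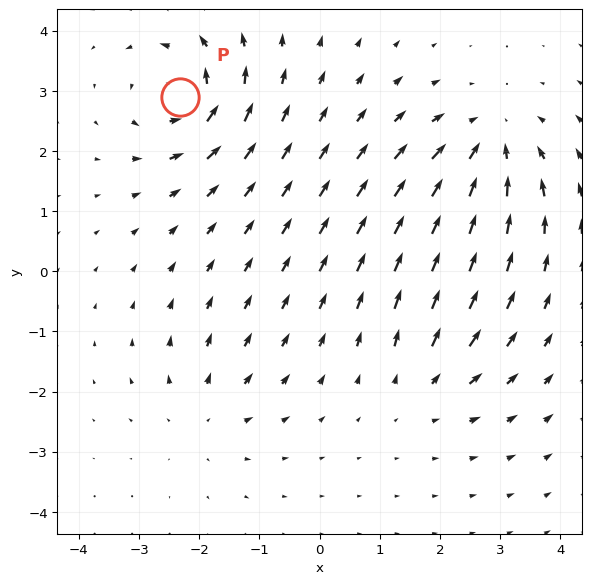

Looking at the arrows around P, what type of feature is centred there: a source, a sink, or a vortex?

vortex

At P (-2.3, 2.9) the arrows circulate counterclockwise. Divergence ≈0, curl about +6 — near-zero divergence with nonzero curl is a vortex.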